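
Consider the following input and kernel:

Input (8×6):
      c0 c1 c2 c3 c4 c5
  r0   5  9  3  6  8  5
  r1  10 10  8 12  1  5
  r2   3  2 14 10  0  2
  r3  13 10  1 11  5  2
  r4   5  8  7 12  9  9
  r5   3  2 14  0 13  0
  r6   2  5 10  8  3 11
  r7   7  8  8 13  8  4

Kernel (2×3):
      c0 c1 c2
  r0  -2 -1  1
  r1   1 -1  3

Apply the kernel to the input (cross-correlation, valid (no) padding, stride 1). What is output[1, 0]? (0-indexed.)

The receptive field on the input at this output position is [10 10 8 / 3 2 14]. Elementwise product with the kernel and sum: 10·-2 + 10·-1 + 8·1 + 3·1 + 2·-1 + 14·3.

21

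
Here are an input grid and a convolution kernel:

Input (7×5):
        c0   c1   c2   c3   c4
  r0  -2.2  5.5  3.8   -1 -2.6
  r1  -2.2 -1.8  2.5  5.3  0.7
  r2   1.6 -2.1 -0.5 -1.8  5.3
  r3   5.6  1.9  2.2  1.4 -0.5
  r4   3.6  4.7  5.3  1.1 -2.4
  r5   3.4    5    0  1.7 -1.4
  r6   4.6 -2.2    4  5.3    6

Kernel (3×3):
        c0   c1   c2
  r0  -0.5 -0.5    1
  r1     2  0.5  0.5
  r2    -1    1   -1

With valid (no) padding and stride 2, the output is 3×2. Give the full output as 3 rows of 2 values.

Output[0,0]: The receptive field on the input at this output position is [-2.2 5.5 3.8 / -2.2 -1.8 2.5 / 1.6 -2.1 -0.5]. Elementwise product with the kernel and sum: -2.2·-0.5 + 5.5·-0.5 + 3.8·1 + -2.2·2 + -1.8·0.5 + 2.5·0.5 + 1.6·-1 + -2.1·1 + -0.5·-1.

-5.1 -2.6
8.8 9.5
-0.35 -10.15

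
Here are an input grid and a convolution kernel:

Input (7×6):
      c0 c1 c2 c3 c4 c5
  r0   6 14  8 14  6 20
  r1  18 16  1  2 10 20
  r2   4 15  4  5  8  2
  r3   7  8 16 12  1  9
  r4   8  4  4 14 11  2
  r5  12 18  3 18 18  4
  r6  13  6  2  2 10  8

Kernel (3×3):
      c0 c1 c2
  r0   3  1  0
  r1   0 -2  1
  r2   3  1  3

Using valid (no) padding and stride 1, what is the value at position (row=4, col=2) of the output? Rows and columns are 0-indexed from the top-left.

46

The receptive field on the input at this output position is [4 14 11 / 3 18 18 / 2 2 10]. Elementwise product with the kernel and sum: 4·3 + 14·1 + 18·-2 + 18·1 + 2·3 + 2·1 + 10·3.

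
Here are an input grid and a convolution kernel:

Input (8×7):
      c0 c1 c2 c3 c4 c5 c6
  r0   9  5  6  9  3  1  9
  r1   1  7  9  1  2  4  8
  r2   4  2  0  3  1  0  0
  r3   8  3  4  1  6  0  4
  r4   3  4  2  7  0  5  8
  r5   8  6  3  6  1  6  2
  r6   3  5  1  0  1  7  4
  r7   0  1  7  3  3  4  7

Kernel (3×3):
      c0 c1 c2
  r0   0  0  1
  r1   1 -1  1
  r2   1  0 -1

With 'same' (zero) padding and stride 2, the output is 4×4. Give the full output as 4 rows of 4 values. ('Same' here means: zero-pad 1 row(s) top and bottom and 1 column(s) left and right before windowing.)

-11 14 4 -4
2 8 7 0
-2 10 12 3
7 8 11 7

Output[0,0]: The receptive field on the zero-padded input at this output position is [0 0 0 / 0 9 5 / 0 1 7]. Elementwise product with the kernel and sum: 0·1 + 0·1 + 9·-1 + 5·1 + 0·1 + 7·-1.
Output[0,1]: The receptive field on the zero-padded input at this output position is [0 0 0 / 5 6 9 / 7 9 1]. Elementwise product with the kernel and sum: 0·1 + 5·1 + 6·-1 + 9·1 + 7·1 + 1·-1.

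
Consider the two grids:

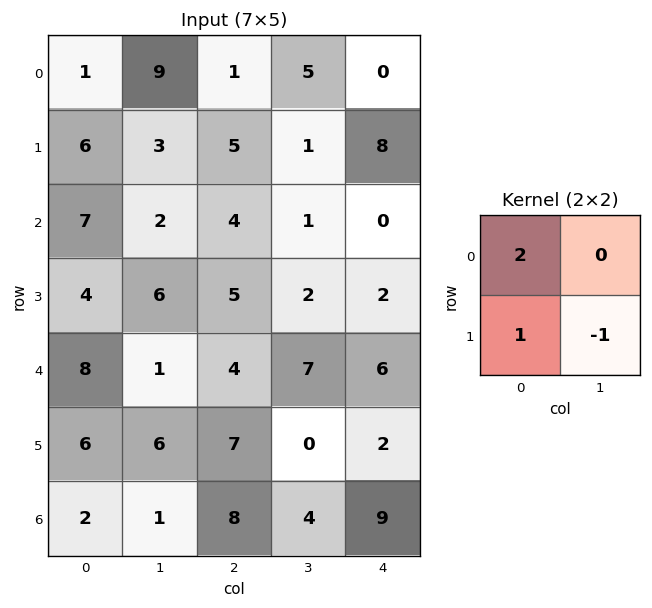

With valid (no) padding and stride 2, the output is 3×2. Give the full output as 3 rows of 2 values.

5 6
12 11
16 15

Output[0,0]: The receptive field on the input at this output position is [1 9 / 6 3]. Elementwise product with the kernel and sum: 1·2 + 6·1 + 3·-1.
Output[0,1]: The receptive field on the input at this output position is [1 5 / 5 1]. Elementwise product with the kernel and sum: 1·2 + 5·1 + 1·-1.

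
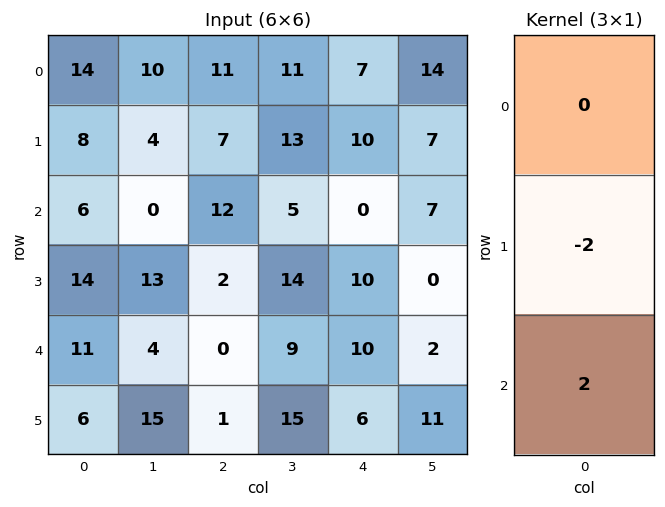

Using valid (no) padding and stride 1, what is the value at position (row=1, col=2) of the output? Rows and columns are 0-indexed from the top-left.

The receptive field on the input at this output position is [7 / 12 / 2]. Elementwise product with the kernel and sum: 12·-2 + 2·2.

-20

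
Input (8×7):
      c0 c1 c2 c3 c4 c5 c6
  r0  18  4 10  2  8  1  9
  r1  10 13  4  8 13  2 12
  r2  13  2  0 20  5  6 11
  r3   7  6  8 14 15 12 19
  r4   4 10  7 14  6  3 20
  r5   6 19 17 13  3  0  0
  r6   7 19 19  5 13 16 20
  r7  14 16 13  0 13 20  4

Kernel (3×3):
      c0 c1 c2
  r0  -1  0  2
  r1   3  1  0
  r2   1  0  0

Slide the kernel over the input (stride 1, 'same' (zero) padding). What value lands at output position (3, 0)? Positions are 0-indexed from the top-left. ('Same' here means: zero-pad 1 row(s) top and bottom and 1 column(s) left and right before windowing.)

11

The receptive field on the zero-padded input at this output position is [0 13 2 / 0 7 6 / 0 4 10]. Elementwise product with the kernel and sum: 0·-1 + 2·2 + 0·3 + 7·1 + 0·1.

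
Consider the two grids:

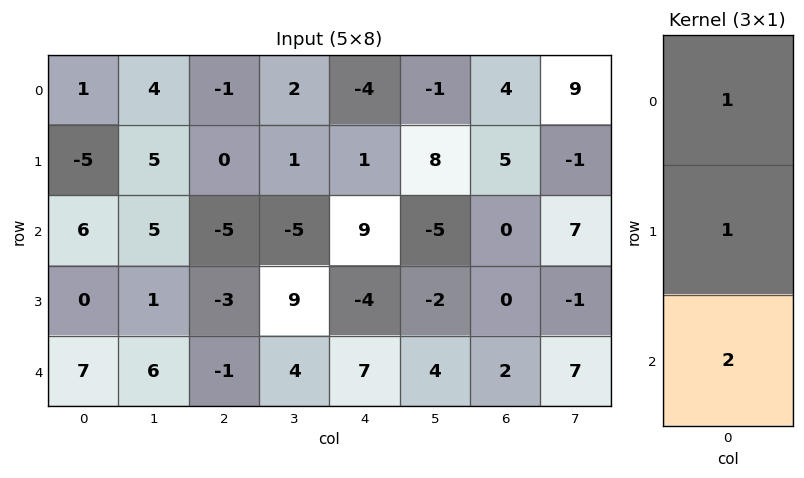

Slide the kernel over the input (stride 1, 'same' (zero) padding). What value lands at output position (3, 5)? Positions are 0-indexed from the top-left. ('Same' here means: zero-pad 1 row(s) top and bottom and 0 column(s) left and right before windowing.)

The receptive field on the zero-padded input at this output position is [-5 / -2 / 4]. Elementwise product with the kernel and sum: -5·1 + -2·1 + 4·2.

1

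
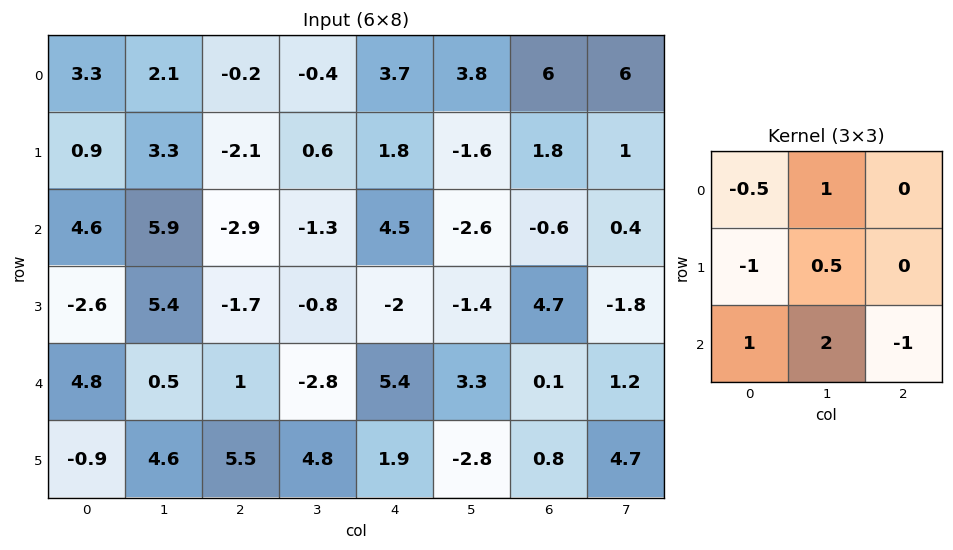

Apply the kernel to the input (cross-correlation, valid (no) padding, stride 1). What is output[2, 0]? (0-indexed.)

The receptive field on the input at this output position is [4.6 5.9 -2.9 / -2.6 5.4 -1.7 / 4.8 0.5 1]. Elementwise product with the kernel and sum: 4.6·-0.5 + 5.9·1 + -2.6·-1 + 5.4·0.5 + 4.8·1 + 0.5·2 + 1·-1.

13.7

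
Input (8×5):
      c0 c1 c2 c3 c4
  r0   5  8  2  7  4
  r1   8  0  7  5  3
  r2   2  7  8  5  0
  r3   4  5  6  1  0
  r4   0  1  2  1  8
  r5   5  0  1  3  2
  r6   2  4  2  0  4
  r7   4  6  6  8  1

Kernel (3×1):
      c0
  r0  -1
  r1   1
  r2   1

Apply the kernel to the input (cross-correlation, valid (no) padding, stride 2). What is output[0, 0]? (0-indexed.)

The receptive field on the input at this output position is [5 / 8 / 2]. Elementwise product with the kernel and sum: 5·-1 + 8·1 + 2·1.

5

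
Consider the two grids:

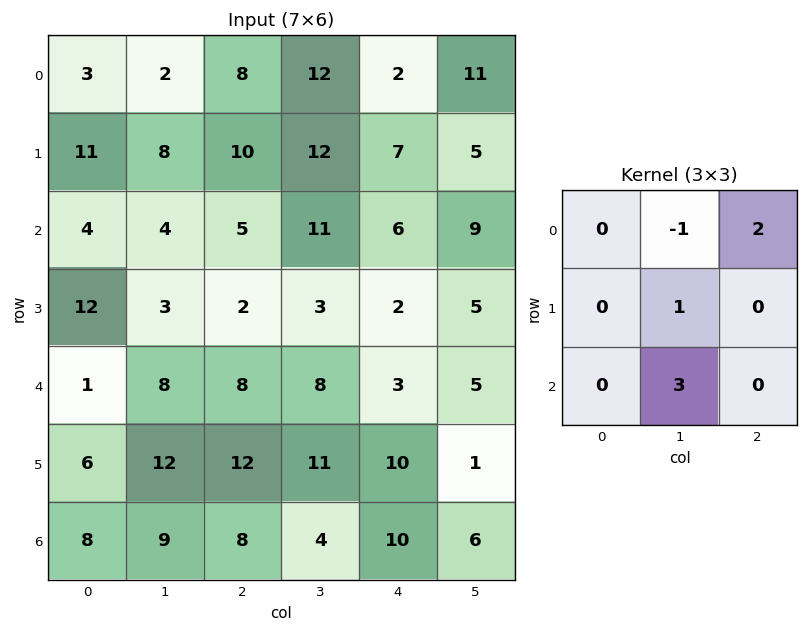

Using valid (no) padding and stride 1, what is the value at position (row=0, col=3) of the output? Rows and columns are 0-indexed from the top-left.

45

The receptive field on the input at this output position is [12 2 11 / 12 7 5 / 11 6 9]. Elementwise product with the kernel and sum: 2·-1 + 11·2 + 7·1 + 6·3.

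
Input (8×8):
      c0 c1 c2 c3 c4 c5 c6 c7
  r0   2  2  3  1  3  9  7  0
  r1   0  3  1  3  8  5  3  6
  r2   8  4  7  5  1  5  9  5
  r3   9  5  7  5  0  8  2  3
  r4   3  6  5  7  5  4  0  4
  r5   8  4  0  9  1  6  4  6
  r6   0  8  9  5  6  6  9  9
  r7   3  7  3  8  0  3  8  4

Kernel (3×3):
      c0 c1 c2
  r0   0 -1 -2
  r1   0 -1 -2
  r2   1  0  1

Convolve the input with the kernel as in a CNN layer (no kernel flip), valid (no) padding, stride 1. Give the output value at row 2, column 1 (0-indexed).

The receptive field on the input at this output position is [4 7 5 / 5 7 5 / 6 5 7]. Elementwise product with the kernel and sum: 7·-1 + 5·-2 + 7·-1 + 5·-2 + 6·1 + 7·1.

-21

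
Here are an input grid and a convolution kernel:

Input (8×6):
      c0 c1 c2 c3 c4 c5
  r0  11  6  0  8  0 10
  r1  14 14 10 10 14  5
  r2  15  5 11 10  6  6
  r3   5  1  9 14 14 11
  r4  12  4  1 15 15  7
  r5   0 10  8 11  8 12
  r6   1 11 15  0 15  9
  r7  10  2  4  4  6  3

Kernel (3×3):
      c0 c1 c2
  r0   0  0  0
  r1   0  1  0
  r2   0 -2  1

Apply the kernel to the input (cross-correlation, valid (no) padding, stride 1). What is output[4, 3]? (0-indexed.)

The receptive field on the input at this output position is [15 15 7 / 11 8 12 / 0 15 9]. Elementwise product with the kernel and sum: 8·1 + 15·-2 + 9·1.

-13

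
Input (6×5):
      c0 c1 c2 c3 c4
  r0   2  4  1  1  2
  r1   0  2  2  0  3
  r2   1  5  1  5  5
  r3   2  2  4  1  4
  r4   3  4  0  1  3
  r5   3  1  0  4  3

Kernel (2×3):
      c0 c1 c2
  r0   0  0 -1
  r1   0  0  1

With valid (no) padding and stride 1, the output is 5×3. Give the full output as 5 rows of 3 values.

Output[0,0]: The receptive field on the input at this output position is [2 4 1 / 0 2 2]. Elementwise product with the kernel and sum: 1·-1 + 2·1.

1 -1 1
-1 5 2
3 -4 -1
-4 0 -1
0 3 0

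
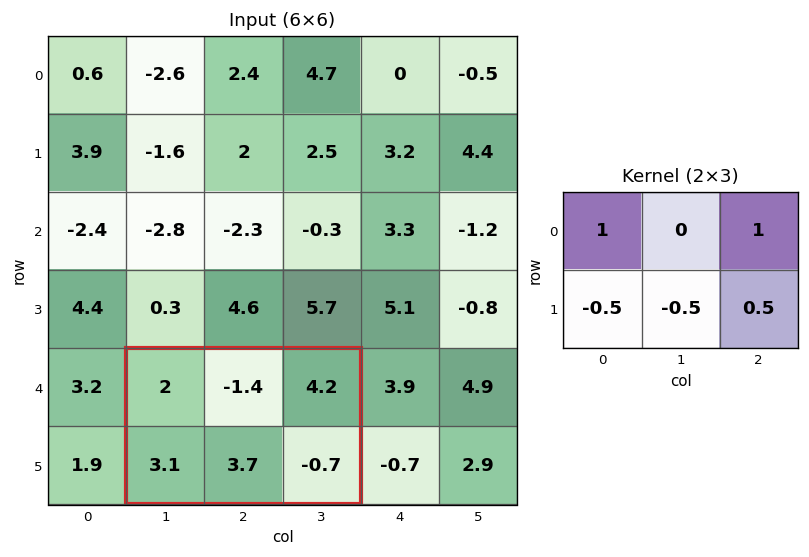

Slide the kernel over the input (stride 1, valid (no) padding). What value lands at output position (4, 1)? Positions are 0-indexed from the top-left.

The receptive field on the input at this output position is [2 -1.4 4.2 / 3.1 3.7 -0.7]. Elementwise product with the kernel and sum: 2·1 + 4.2·1 + 3.1·-0.5 + 3.7·-0.5 + -0.7·0.5.

2.45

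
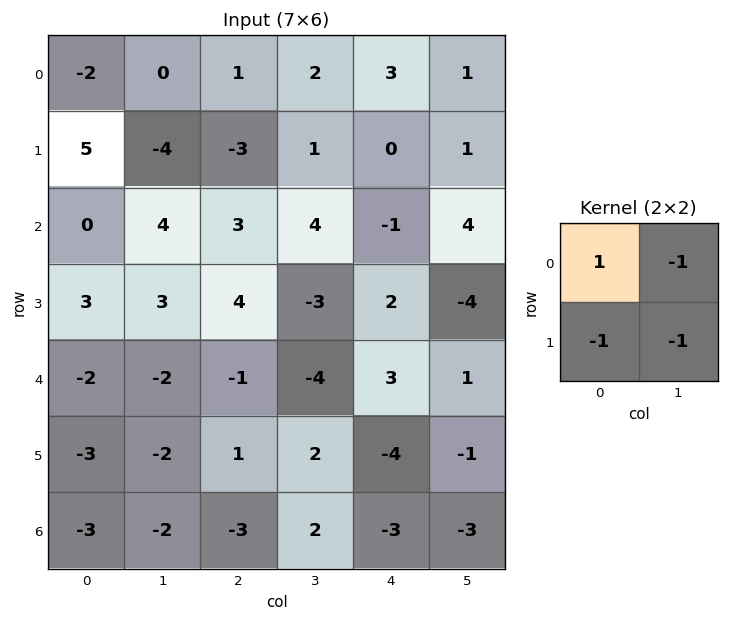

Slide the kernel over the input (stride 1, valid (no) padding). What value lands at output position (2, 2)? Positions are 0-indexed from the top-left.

The receptive field on the input at this output position is [3 4 / 4 -3]. Elementwise product with the kernel and sum: 3·1 + 4·-1 + 4·-1 + -3·-1.

-2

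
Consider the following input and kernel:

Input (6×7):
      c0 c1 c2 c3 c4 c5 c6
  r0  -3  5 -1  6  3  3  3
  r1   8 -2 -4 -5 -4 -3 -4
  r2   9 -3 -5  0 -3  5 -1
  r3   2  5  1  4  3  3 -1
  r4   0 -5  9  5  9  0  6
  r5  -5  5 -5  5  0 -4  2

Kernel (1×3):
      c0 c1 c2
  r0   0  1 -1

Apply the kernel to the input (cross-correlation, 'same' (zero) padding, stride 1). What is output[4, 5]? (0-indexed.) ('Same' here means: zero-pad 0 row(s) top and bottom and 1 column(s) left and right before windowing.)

The receptive field on the zero-padded input at this output position is [9 0 6]. Elementwise product with the kernel and sum: 0·1 + 6·-1.

-6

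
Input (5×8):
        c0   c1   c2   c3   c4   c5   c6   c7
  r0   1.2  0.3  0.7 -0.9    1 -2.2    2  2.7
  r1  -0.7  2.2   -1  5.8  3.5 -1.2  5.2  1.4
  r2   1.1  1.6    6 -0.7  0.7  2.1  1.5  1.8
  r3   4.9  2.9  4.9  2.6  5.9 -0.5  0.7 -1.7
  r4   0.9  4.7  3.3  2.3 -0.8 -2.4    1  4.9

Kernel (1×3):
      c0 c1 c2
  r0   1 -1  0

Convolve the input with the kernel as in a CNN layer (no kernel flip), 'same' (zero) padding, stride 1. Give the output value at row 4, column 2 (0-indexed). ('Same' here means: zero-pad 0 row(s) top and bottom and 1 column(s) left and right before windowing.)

1.4

The receptive field on the zero-padded input at this output position is [4.7 3.3 2.3]. Elementwise product with the kernel and sum: 4.7·1 + 3.3·-1.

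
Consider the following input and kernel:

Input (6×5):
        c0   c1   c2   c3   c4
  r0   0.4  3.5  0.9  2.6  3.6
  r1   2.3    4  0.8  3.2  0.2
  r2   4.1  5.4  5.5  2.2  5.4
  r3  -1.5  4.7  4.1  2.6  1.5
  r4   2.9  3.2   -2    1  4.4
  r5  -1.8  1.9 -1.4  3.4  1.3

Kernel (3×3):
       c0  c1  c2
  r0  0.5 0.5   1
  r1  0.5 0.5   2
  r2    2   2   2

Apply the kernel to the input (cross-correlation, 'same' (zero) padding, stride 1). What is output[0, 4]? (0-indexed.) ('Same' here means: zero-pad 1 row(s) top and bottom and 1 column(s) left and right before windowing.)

9.9

The receptive field on the zero-padded input at this output position is [0 0 0 / 2.6 3.6 0 / 3.2 0.2 0]. Elementwise product with the kernel and sum: 0·0.5 + 0·0.5 + 0·1 + 2.6·0.5 + 3.6·0.5 + 0·2 + 3.2·2 + 0.2·2 + 0·2.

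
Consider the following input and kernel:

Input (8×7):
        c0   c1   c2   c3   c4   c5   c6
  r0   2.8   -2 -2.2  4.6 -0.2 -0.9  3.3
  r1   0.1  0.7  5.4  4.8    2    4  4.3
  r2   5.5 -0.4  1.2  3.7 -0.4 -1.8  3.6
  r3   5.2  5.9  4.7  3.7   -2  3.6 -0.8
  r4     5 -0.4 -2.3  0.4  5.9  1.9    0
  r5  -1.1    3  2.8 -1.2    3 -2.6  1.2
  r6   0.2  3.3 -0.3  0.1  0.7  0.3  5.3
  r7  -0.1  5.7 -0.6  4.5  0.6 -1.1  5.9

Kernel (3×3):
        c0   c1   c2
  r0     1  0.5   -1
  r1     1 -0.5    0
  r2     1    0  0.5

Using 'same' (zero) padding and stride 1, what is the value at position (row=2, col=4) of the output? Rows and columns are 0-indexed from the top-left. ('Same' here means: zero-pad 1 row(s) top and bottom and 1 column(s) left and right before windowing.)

11.2

The receptive field on the zero-padded input at this output position is [4.8 2 4 / 3.7 -0.4 -1.8 / 3.7 -2 3.6]. Elementwise product with the kernel and sum: 4.8·1 + 2·0.5 + 4·-1 + 3.7·1 + -0.4·-0.5 + 3.7·1 + 3.6·0.5.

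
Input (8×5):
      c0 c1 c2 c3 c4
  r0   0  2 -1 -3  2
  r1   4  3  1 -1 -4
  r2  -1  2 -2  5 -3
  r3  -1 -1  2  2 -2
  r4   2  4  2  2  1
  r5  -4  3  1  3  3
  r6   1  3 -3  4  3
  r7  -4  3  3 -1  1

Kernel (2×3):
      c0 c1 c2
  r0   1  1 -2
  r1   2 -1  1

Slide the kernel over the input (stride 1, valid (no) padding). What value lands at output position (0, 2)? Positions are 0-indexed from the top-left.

The receptive field on the input at this output position is [-1 -3 2 / 1 -1 -4]. Elementwise product with the kernel and sum: -1·1 + -3·1 + 2·-2 + 1·2 + -1·-1 + -4·1.

-9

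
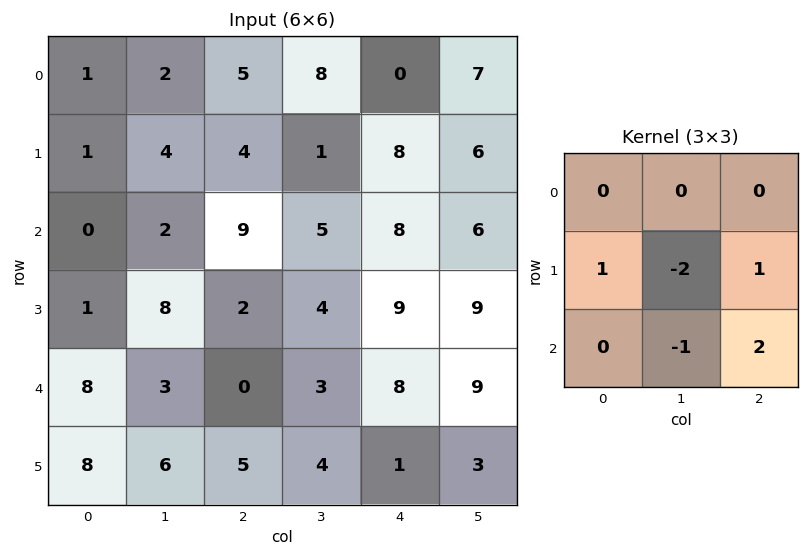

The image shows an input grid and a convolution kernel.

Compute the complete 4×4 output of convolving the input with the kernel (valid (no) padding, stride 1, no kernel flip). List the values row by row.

13 -2 21 -5
1 -5 21 4
-16 14 16 5
6 9 0 1

Output[0,0]: The receptive field on the input at this output position is [1 2 5 / 1 4 4 / 0 2 9]. Elementwise product with the kernel and sum: 1·1 + 4·-2 + 4·1 + 2·-1 + 9·2.
Output[0,1]: The receptive field on the input at this output position is [2 5 8 / 4 4 1 / 2 9 5]. Elementwise product with the kernel and sum: 4·1 + 4·-2 + 1·1 + 9·-1 + 5·2.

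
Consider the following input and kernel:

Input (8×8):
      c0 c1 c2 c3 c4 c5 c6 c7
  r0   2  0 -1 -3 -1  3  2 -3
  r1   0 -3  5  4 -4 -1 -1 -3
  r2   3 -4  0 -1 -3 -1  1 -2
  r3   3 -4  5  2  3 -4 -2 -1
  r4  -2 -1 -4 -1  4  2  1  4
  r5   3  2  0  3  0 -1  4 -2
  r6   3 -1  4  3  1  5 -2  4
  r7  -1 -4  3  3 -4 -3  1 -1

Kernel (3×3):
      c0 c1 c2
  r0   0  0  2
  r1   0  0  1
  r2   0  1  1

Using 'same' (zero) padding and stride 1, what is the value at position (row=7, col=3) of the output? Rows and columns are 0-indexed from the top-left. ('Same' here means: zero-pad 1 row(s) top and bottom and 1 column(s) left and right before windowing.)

-2

The receptive field on the zero-padded input at this output position is [4 3 1 / 3 3 -4 / 0 0 0]. Elementwise product with the kernel and sum: 1·2 + -4·1 + 0·1 + 0·1.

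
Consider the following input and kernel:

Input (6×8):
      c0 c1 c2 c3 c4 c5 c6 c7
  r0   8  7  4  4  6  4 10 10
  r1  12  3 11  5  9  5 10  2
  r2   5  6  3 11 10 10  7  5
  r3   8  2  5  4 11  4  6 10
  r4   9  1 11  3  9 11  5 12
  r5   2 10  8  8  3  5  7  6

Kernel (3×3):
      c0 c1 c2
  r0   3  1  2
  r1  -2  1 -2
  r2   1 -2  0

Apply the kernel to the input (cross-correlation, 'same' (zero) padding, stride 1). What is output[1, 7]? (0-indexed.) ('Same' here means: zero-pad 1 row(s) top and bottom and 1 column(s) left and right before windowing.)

The receptive field on the zero-padded input at this output position is [10 10 0 / 10 2 0 / 7 5 0]. Elementwise product with the kernel and sum: 10·3 + 10·1 + 0·2 + 10·-2 + 2·1 + 0·-2 + 7·1 + 5·-2.

19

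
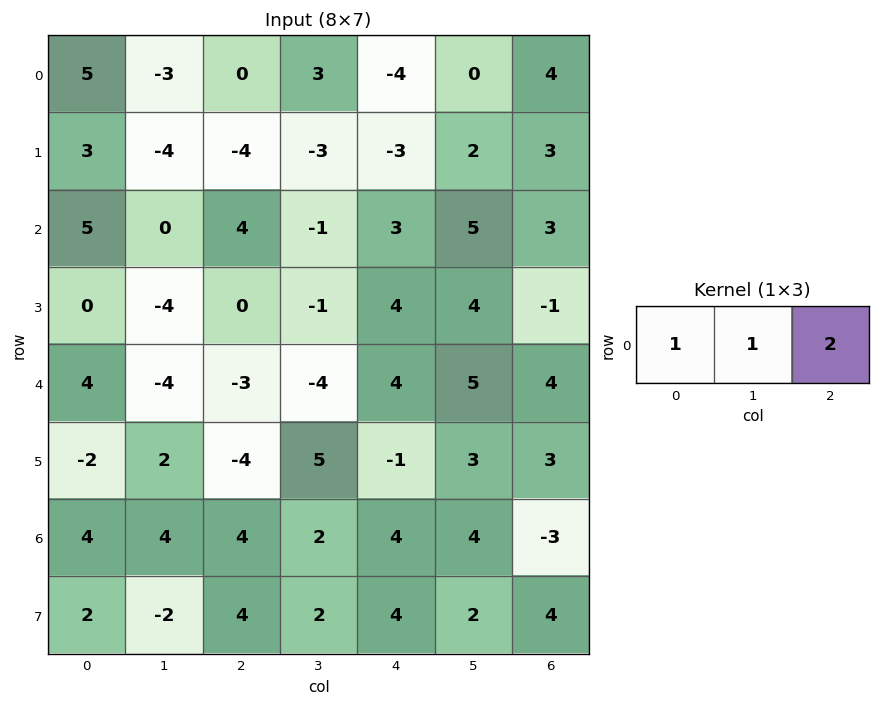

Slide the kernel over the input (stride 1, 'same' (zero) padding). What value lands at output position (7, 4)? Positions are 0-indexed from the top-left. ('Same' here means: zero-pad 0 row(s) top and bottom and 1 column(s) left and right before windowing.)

10

The receptive field on the zero-padded input at this output position is [2 4 2]. Elementwise product with the kernel and sum: 2·1 + 4·1 + 2·2.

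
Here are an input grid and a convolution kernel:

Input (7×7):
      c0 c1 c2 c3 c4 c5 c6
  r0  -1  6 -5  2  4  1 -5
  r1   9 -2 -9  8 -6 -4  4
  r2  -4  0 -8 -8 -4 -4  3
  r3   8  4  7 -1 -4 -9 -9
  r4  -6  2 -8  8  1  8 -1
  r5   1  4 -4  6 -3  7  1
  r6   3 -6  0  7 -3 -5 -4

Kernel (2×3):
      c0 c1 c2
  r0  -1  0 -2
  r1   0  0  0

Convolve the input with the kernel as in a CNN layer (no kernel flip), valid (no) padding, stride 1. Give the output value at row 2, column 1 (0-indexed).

The receptive field on the input at this output position is [0 -8 -8 / 4 7 -1]. Elementwise product with the kernel and sum: 0·-1 + -8·-2.

16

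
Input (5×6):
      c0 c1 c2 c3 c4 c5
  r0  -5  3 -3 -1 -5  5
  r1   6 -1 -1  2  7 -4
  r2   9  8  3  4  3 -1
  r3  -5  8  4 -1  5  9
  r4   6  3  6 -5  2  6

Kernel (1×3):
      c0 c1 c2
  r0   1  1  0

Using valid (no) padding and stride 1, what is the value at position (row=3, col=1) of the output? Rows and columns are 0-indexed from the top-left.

The receptive field on the input at this output position is [8 4 -1]. Elementwise product with the kernel and sum: 8·1 + 4·1.

12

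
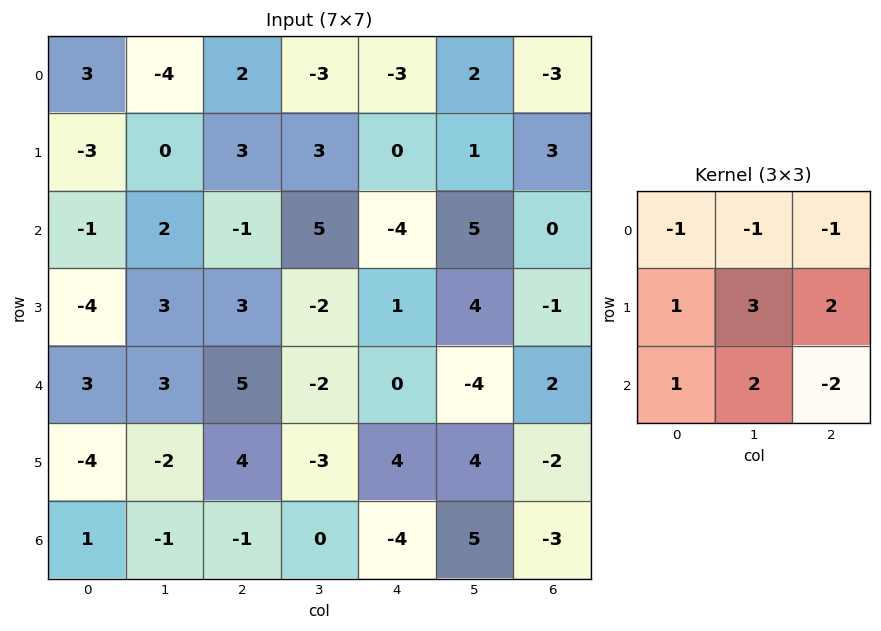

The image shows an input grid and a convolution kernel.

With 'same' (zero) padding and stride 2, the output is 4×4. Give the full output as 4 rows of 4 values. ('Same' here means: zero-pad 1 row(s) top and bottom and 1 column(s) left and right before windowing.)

Output[0,0]: The receptive field on the zero-padded input at this output position is [0 0 0 / 0 3 -4 / 0 -3 0]. Elementwise product with the kernel and sum: 0·-1 + 0·-1 + 0·-1 + 0·1 + 3·3 + -4·2 + 0·1 + -3·2 + 0·-2.
Output[0,1]: The receptive field on the zero-padded input at this output position is [0 0 0 / -4 2 -3 / 0 3 3]. Elementwise product with the kernel and sum: 0·-1 + 0·-1 + 0·-1 + -4·1 + 2·3 + -3·2 + 0·1 + 3·2 + 3·-2.

-5 -4 -7 0
-10 16 -9 3
12 22 -16 -1
7 -3 -7 -6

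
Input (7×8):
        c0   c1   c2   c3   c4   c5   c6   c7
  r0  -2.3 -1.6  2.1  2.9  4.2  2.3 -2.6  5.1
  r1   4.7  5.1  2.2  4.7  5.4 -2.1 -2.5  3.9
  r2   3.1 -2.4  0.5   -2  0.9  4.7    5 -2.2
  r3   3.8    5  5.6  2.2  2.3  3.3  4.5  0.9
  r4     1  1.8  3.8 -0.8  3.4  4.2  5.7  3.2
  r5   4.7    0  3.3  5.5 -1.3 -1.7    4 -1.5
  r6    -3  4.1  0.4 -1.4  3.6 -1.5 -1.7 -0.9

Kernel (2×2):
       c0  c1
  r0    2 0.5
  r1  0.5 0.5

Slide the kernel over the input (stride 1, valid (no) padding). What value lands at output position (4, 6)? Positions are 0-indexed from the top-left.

14.25

The receptive field on the input at this output position is [5.7 3.2 / 4 -1.5]. Elementwise product with the kernel and sum: 5.7·2 + 3.2·0.5 + 4·0.5 + -1.5·0.5.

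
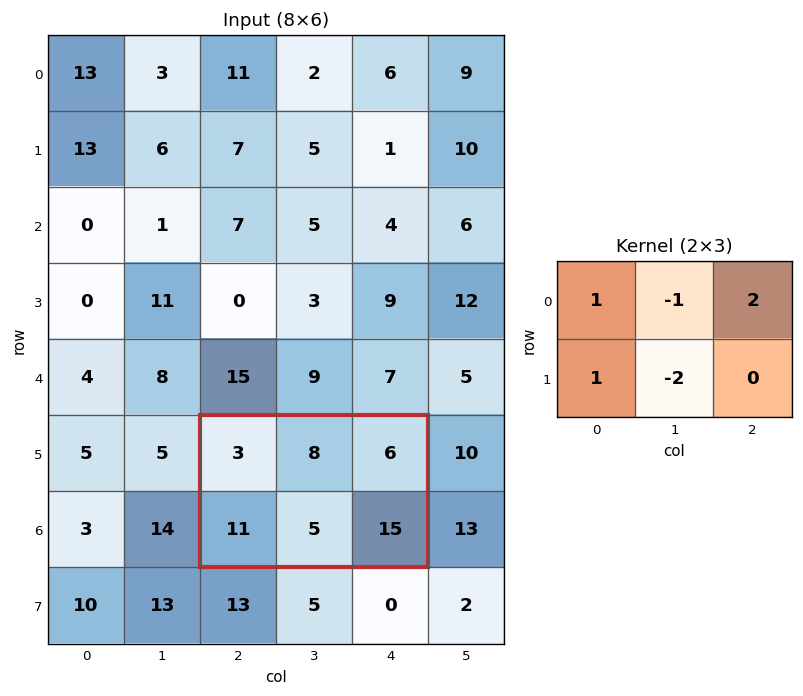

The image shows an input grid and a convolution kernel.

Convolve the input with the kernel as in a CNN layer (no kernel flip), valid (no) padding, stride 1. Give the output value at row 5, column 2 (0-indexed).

8

The receptive field on the input at this output position is [3 8 6 / 11 5 15]. Elementwise product with the kernel and sum: 3·1 + 8·-1 + 6·2 + 11·1 + 5·-2.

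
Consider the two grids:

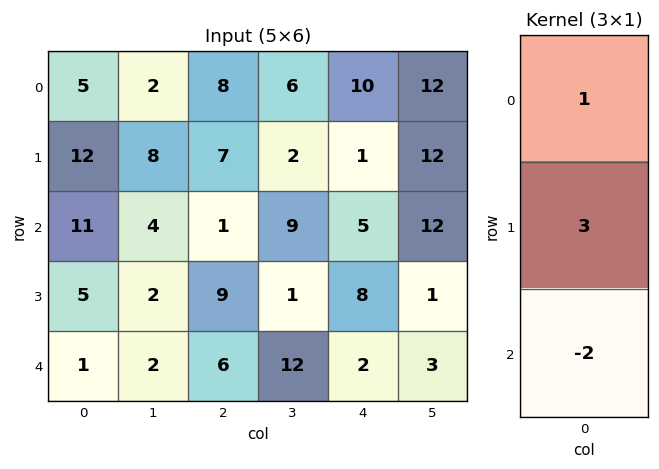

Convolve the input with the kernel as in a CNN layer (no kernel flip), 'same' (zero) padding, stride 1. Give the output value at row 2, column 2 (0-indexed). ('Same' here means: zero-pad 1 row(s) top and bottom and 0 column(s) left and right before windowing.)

The receptive field on the zero-padded input at this output position is [7 / 1 / 9]. Elementwise product with the kernel and sum: 7·1 + 1·3 + 9·-2.

-8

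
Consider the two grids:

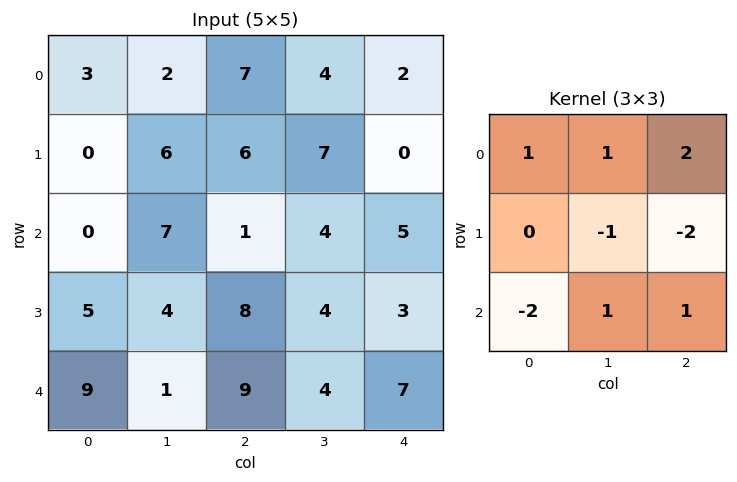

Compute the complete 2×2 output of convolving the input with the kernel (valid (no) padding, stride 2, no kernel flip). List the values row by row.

9 15
-19 -2

Output[0,0]: The receptive field on the input at this output position is [3 2 7 / 0 6 6 / 0 7 1]. Elementwise product with the kernel and sum: 3·1 + 2·1 + 7·2 + 6·-1 + 6·-2 + 0·-2 + 7·1 + 1·1.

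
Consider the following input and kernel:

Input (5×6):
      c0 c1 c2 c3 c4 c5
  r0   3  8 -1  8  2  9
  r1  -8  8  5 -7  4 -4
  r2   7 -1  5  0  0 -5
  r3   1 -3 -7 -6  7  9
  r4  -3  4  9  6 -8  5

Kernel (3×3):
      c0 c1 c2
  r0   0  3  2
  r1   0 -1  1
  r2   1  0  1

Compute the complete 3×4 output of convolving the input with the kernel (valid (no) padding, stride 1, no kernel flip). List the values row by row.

31 0 44 11
34 -13 -13 2
9 26 14 3

Output[0,0]: The receptive field on the input at this output position is [3 8 -1 / -8 8 5 / 7 -1 5]. Elementwise product with the kernel and sum: 8·3 + -1·2 + 8·-1 + 5·1 + 7·1 + 5·1.
Output[0,1]: The receptive field on the input at this output position is [8 -1 8 / 8 5 -7 / -1 5 0]. Elementwise product with the kernel and sum: -1·3 + 8·2 + 5·-1 + -7·1 + -1·1 + 0·1.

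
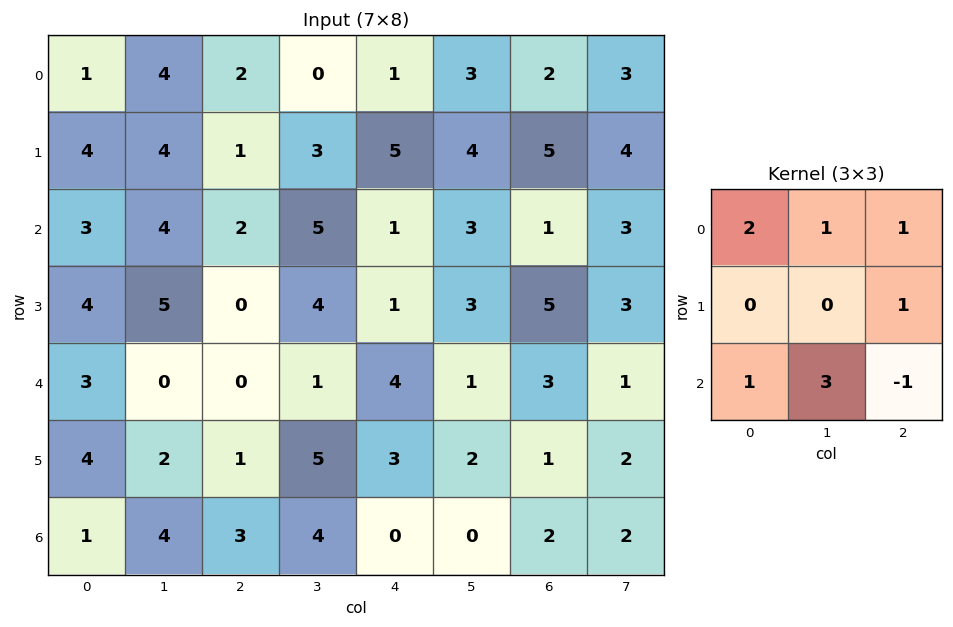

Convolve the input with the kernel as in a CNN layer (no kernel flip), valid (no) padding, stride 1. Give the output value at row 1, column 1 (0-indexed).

The receptive field on the input at this output position is [4 1 3 / 4 2 5 / 5 0 4]. Elementwise product with the kernel and sum: 4·2 + 1·1 + 3·1 + 5·1 + 5·1 + 0·3 + 4·-1.

18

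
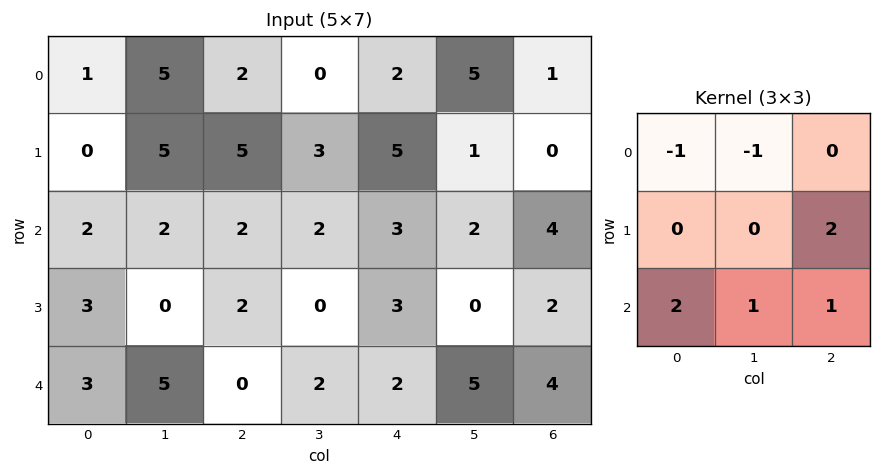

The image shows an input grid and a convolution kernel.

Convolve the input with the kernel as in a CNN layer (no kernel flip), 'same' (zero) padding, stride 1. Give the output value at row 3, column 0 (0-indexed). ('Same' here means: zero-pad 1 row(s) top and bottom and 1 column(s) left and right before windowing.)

The receptive field on the zero-padded input at this output position is [0 2 2 / 0 3 0 / 0 3 5]. Elementwise product with the kernel and sum: 0·-1 + 2·-1 + 0·2 + 0·2 + 3·1 + 5·1.

6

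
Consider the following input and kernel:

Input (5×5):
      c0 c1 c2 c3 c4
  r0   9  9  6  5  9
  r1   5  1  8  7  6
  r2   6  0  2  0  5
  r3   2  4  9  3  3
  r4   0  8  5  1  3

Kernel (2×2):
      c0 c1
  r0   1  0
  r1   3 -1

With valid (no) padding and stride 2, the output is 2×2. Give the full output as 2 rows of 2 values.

Output[0,0]: The receptive field on the input at this output position is [9 9 / 5 1]. Elementwise product with the kernel and sum: 9·1 + 5·3 + 1·-1.

23 23
8 26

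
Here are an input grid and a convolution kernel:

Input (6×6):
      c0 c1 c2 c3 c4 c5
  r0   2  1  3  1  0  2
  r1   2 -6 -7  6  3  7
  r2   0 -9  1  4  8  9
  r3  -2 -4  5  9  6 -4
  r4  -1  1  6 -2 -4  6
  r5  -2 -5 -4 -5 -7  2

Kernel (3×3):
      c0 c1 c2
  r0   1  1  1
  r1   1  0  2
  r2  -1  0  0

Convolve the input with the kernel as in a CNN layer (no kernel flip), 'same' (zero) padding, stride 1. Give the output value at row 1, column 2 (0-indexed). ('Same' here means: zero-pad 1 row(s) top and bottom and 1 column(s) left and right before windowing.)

The receptive field on the zero-padded input at this output position is [1 3 1 / -6 -7 6 / -9 1 4]. Elementwise product with the kernel and sum: 1·1 + 3·1 + 1·1 + -6·1 + 6·2 + -9·-1.

20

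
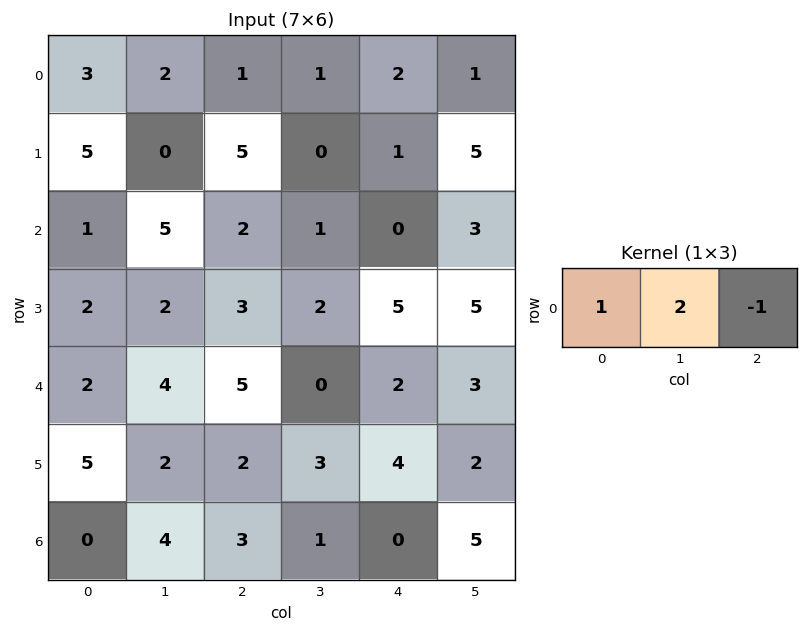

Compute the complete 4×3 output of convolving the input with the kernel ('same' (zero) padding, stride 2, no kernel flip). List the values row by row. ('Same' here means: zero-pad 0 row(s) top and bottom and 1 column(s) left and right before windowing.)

Output[0,0]: The receptive field on the zero-padded input at this output position is [0 3 2]. Elementwise product with the kernel and sum: 0·1 + 3·2 + 2·-1.

4 3 4
-3 8 -2
0 14 1
-4 9 -4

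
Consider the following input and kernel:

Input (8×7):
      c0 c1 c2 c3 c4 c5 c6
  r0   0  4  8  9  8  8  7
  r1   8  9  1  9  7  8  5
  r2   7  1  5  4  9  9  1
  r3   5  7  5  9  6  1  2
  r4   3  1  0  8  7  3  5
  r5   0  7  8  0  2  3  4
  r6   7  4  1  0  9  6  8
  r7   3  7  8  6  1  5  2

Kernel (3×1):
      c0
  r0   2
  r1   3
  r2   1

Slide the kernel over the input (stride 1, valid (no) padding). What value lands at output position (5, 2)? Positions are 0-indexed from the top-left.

The receptive field on the input at this output position is [8 / 1 / 8]. Elementwise product with the kernel and sum: 8·2 + 1·3 + 8·1.

27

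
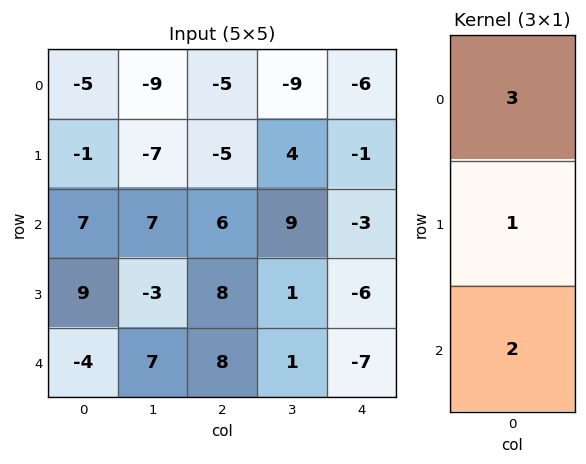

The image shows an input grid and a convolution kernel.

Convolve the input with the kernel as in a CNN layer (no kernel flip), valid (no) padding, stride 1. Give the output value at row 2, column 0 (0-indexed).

22

The receptive field on the input at this output position is [7 / 9 / -4]. Elementwise product with the kernel and sum: 7·3 + 9·1 + -4·2.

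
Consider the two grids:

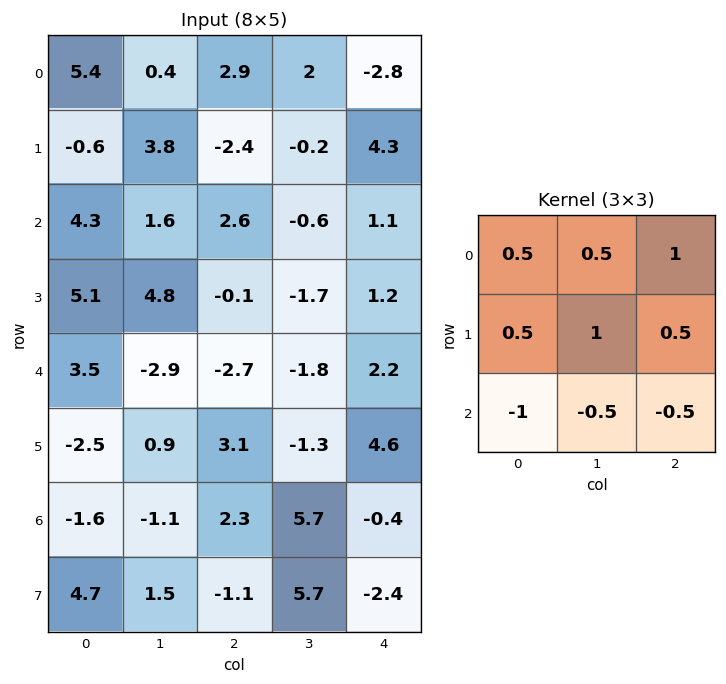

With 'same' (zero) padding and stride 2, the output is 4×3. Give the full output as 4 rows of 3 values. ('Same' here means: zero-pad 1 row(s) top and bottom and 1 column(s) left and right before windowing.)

Output[0,0]: The receptive field on the zero-padded input at this output position is [0 0 0 / 0 5.4 0.4 / 0 -0.6 3.8]. Elementwise product with the kernel and sum: 0·0.5 + 0·0.5 + 0·1 + 0·0.5 + 5.4·1 + 0.4·0.5 + 0·-1 + -0.6·-0.5 + 3.8·-0.5.

4 1.6 -3.75
3.65 -0.3 3.95
10.2 -6.2 0.05
-5.6 1.5 -0.4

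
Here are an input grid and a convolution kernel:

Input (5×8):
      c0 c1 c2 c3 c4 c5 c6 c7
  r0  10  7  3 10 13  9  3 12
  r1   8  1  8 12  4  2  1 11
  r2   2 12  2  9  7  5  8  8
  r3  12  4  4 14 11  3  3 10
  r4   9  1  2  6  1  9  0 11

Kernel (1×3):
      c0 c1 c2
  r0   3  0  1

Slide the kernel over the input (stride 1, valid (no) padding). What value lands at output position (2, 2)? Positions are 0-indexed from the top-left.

13

The receptive field on the input at this output position is [2 9 7]. Elementwise product with the kernel and sum: 2·3 + 7·1.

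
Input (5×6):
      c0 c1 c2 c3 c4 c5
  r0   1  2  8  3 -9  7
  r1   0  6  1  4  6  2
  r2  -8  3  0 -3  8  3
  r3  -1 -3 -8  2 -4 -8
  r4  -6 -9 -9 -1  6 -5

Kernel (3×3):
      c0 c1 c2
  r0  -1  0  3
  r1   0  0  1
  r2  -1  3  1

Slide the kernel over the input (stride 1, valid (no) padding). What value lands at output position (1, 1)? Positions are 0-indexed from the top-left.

-16

The receptive field on the input at this output position is [6 1 4 / 3 0 -3 / -3 -8 2]. Elementwise product with the kernel and sum: 6·-1 + 4·3 + -3·1 + -3·-1 + -8·3 + 2·1.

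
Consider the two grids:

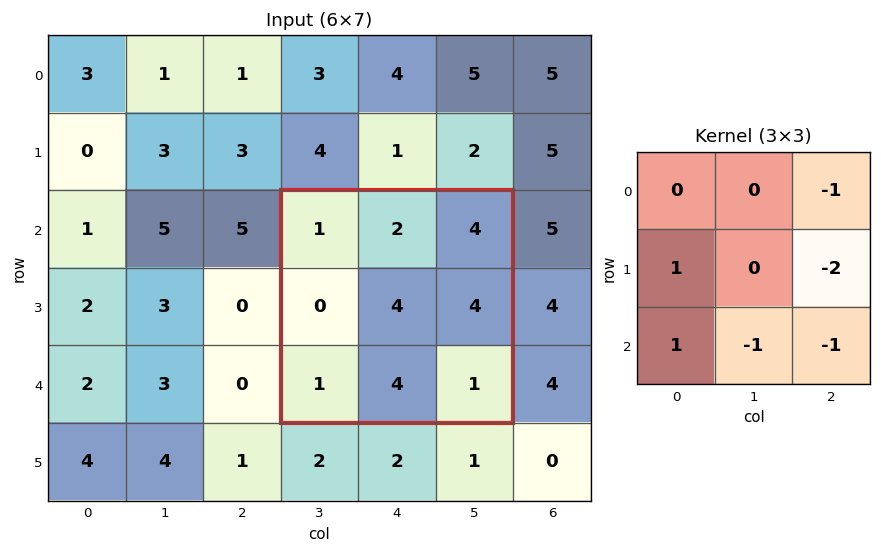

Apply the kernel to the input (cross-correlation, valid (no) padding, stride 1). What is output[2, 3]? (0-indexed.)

The receptive field on the input at this output position is [1 2 4 / 0 4 4 / 1 4 1]. Elementwise product with the kernel and sum: 4·-1 + 0·1 + 4·-2 + 1·1 + 4·-1 + 1·-1.

-16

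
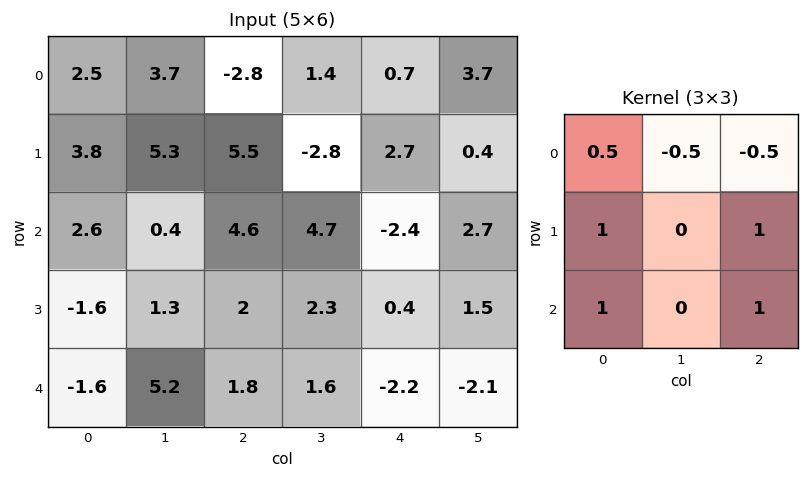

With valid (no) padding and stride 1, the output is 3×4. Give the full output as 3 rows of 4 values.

Output[0,0]: The receptive field on the input at this output position is [2.5 3.7 -2.8 / 3.8 5.3 5.5 / 2.6 0.4 4.6]. Elementwise product with the kernel and sum: 2.5·0.5 + 3.7·-0.5 + -2.8·-0.5 + 3.8·1 + 5.5·1 + 2.6·1 + 4.6·1.

17.3 10.15 7.95 3.5
4.1 10 7.4 8.25
-0.6 5.95 3.15 5.5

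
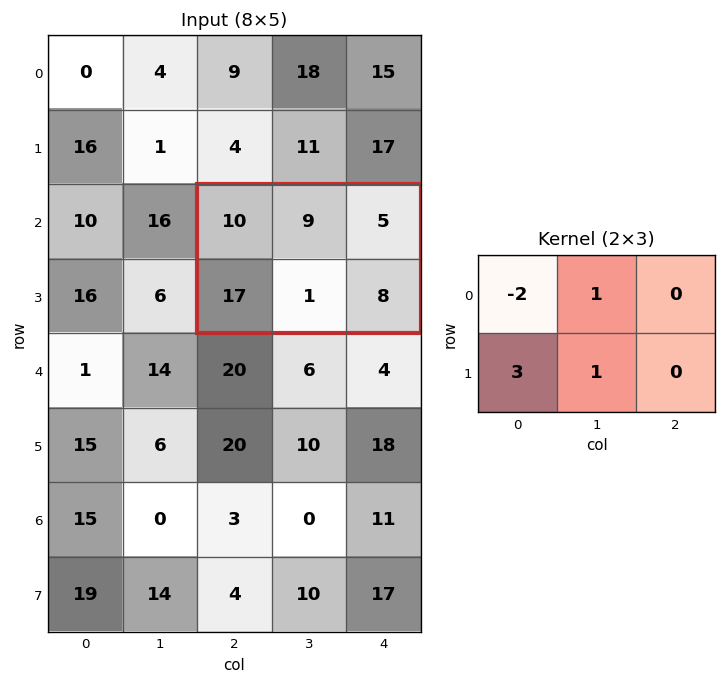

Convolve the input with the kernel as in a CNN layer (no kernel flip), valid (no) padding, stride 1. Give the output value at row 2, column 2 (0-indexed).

41

The receptive field on the input at this output position is [10 9 5 / 17 1 8]. Elementwise product with the kernel and sum: 10·-2 + 9·1 + 17·3 + 1·1.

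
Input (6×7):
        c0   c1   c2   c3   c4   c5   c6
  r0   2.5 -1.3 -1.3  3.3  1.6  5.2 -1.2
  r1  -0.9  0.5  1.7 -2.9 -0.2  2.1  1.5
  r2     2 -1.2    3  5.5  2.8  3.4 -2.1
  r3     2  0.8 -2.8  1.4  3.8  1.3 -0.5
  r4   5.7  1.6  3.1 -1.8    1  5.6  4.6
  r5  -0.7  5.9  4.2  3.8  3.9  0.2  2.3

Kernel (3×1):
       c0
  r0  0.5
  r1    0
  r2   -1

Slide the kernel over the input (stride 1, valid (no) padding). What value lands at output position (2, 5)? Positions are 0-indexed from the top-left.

The receptive field on the input at this output position is [3.4 / 1.3 / 5.6]. Elementwise product with the kernel and sum: 3.4·0.5 + 5.6·-1.

-3.9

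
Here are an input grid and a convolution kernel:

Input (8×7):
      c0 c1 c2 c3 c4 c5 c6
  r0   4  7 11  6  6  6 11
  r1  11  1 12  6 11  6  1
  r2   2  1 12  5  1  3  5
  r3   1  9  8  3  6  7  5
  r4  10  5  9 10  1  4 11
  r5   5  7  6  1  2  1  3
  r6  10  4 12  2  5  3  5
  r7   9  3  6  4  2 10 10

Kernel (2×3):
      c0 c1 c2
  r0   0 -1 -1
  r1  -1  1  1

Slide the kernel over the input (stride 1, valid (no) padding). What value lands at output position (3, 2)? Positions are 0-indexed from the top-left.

The receptive field on the input at this output position is [8 3 6 / 9 10 1]. Elementwise product with the kernel and sum: 3·-1 + 6·-1 + 9·-1 + 10·1 + 1·1.

-7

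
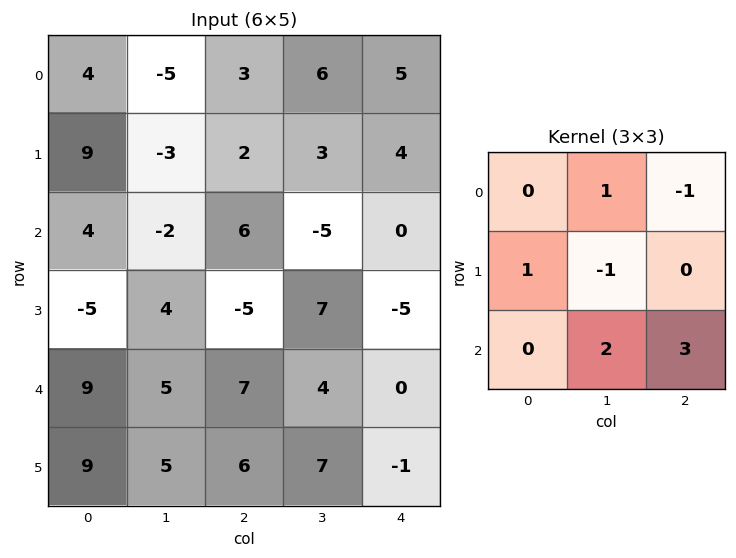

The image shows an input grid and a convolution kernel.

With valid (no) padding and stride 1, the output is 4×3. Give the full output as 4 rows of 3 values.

Output[0,0]: The receptive field on the input at this output position is [4 -5 3 / 9 -3 2 / 4 -2 6]. Elementwise product with the kernel and sum: -5·1 + 3·-1 + 9·1 + -3·-1 + -2·2 + 6·3.
Output[0,1]: The receptive field on the input at this output position is [-5 3 6 / -3 2 3 / -2 6 -5]. Elementwise product with the kernel and sum: 3·1 + 6·-1 + -3·1 + 2·-1 + 6·2 + -5·3.

18 -11 -10
-6 2 9
14 46 -9
41 19 26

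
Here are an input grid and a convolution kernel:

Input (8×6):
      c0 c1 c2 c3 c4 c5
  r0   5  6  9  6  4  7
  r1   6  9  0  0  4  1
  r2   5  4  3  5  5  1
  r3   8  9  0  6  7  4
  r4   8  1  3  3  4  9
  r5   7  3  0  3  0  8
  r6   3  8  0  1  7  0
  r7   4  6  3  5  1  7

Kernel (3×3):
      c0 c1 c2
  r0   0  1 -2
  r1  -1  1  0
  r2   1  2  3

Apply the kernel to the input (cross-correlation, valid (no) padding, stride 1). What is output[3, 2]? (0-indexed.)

The receptive field on the input at this output position is [0 6 7 / 3 3 4 / 0 3 0]. Elementwise product with the kernel and sum: 6·1 + 7·-2 + 3·-1 + 3·1 + 0·1 + 3·2 + 0·3.

-2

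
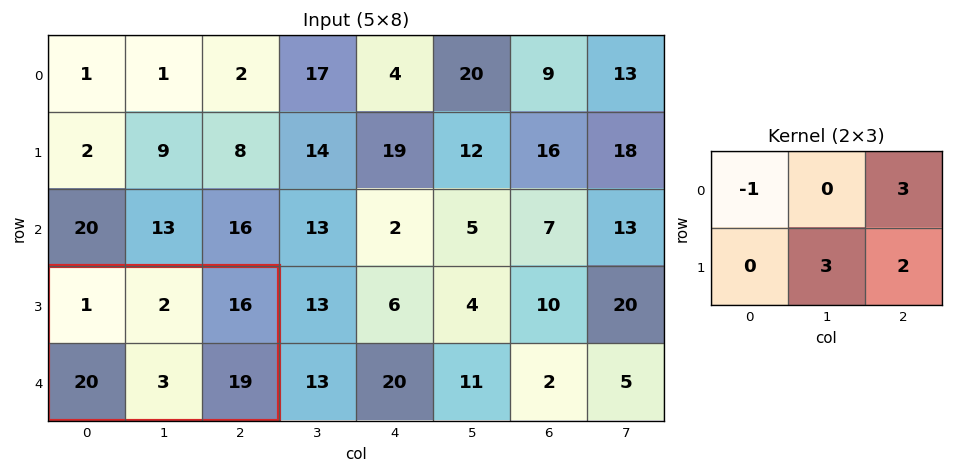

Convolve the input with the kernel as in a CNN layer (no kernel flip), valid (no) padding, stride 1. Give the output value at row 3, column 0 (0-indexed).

The receptive field on the input at this output position is [1 2 16 / 20 3 19]. Elementwise product with the kernel and sum: 1·-1 + 16·3 + 3·3 + 19·2.

94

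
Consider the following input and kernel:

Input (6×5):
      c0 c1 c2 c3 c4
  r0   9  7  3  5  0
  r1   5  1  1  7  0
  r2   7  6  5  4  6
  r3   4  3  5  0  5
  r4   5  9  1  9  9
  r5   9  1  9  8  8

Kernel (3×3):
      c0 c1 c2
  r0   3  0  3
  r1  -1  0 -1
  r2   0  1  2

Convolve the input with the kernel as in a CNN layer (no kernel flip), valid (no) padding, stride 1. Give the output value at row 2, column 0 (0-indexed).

38

The receptive field on the input at this output position is [7 6 5 / 4 3 5 / 5 9 1]. Elementwise product with the kernel and sum: 7·3 + 5·3 + 4·-1 + 5·-1 + 9·1 + 1·2.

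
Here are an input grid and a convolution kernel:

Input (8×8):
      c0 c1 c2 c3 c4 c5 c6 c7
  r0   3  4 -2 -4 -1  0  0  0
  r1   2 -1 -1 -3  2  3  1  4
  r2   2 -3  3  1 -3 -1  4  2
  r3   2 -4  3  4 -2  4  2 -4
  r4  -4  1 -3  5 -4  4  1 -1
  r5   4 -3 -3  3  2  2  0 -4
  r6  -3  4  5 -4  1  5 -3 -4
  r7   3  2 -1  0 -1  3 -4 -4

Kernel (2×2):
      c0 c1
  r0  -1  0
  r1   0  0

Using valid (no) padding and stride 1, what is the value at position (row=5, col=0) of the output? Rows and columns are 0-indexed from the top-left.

The receptive field on the input at this output position is [4 -3 / -3 4]. Elementwise product with the kernel and sum: 4·-1.

-4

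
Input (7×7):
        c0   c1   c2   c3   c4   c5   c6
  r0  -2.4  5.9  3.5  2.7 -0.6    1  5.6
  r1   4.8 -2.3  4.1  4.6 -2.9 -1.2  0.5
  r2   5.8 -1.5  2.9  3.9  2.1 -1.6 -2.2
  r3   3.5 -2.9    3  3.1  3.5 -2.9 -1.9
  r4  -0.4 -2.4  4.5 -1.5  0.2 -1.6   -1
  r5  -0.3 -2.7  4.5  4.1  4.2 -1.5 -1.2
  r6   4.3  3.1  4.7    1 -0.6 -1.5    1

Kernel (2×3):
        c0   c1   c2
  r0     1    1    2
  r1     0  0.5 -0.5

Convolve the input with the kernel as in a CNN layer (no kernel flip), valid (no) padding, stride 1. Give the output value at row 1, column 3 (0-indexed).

The receptive field on the input at this output position is [4.6 -2.9 -1.2 / 3.9 2.1 -1.6]. Elementwise product with the kernel and sum: 4.6·1 + -2.9·1 + -1.2·2 + 2.1·0.5 + -1.6·-0.5.

1.15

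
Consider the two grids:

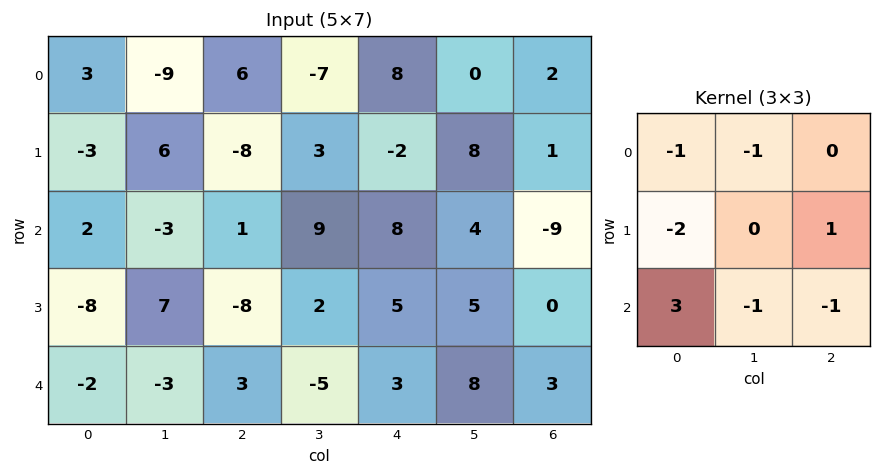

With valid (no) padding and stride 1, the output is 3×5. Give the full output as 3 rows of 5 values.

12 -25 1 16 26
-29 44 -20 -19 -21
3 -17 22 -42 -24

Output[0,0]: The receptive field on the input at this output position is [3 -9 6 / -3 6 -8 / 2 -3 1]. Elementwise product with the kernel and sum: 3·-1 + -9·-1 + -3·-2 + -8·1 + 2·3 + -3·-1 + 1·-1.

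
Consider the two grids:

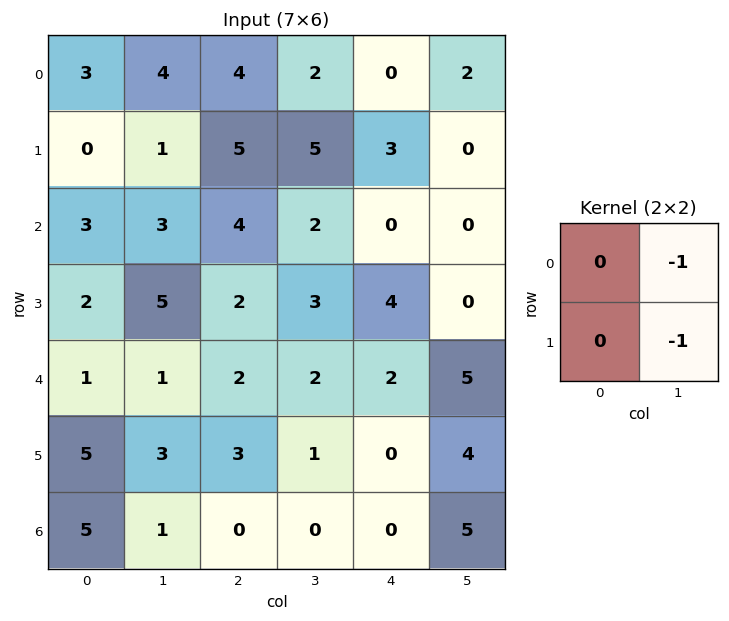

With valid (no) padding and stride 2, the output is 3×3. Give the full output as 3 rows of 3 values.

Output[0,0]: The receptive field on the input at this output position is [3 4 / 0 1]. Elementwise product with the kernel and sum: 4·-1 + 1·-1.

-5 -7 -2
-8 -5 0
-4 -3 -9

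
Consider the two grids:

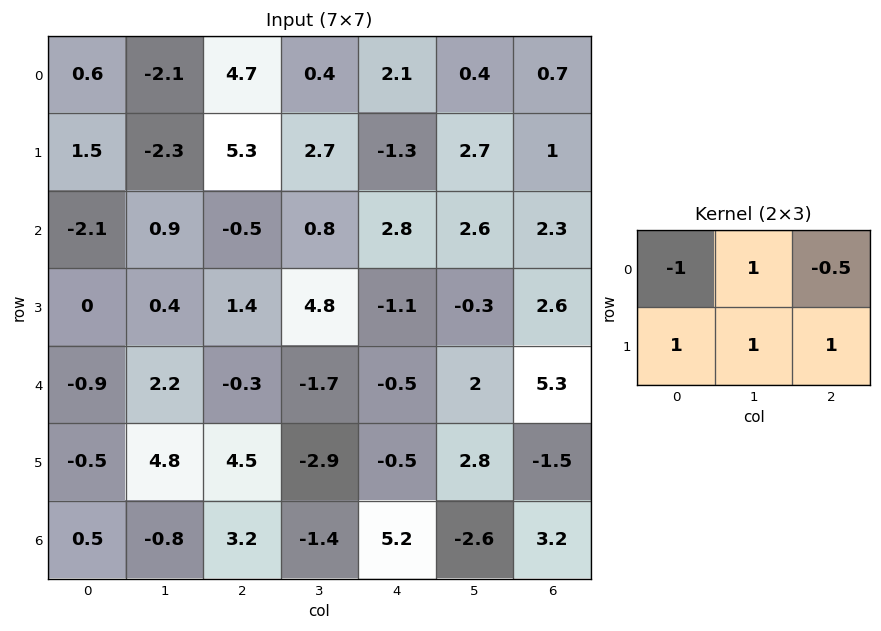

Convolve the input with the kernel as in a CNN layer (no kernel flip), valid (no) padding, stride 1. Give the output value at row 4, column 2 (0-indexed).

The receptive field on the input at this output position is [-0.3 -1.7 -0.5 / 4.5 -2.9 -0.5]. Elementwise product with the kernel and sum: -0.3·-1 + -1.7·1 + -0.5·-0.5 + 4.5·1 + -2.9·1 + -0.5·1.

-0.05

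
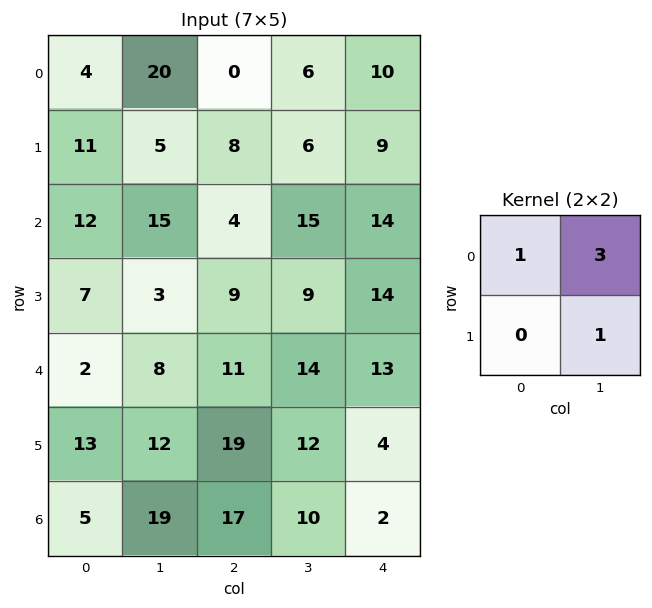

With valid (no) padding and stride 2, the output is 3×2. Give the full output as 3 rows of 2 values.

69 24
60 58
38 65

Output[0,0]: The receptive field on the input at this output position is [4 20 / 11 5]. Elementwise product with the kernel and sum: 4·1 + 20·3 + 5·1.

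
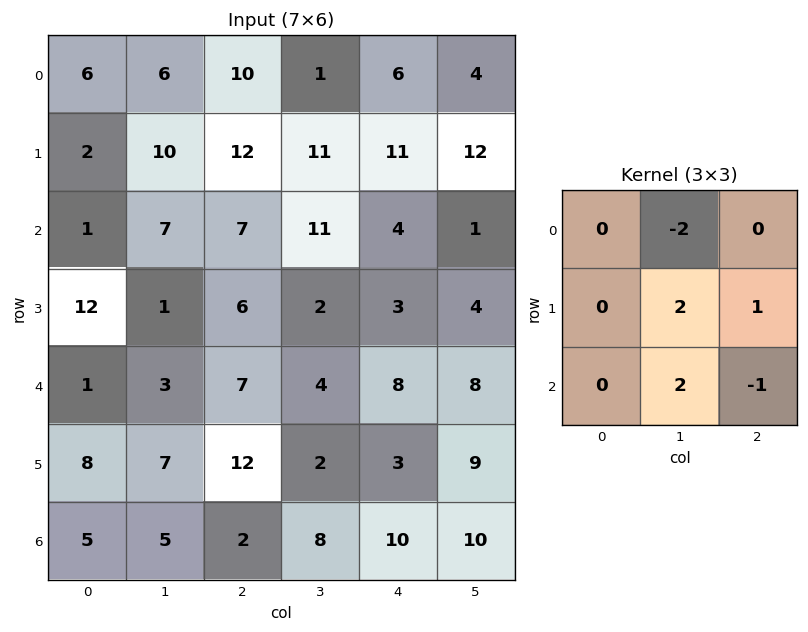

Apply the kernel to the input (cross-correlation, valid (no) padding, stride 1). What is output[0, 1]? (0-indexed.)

The receptive field on the input at this output position is [6 10 1 / 10 12 11 / 7 7 11]. Elementwise product with the kernel and sum: 10·-2 + 12·2 + 11·1 + 7·2 + 11·-1.

18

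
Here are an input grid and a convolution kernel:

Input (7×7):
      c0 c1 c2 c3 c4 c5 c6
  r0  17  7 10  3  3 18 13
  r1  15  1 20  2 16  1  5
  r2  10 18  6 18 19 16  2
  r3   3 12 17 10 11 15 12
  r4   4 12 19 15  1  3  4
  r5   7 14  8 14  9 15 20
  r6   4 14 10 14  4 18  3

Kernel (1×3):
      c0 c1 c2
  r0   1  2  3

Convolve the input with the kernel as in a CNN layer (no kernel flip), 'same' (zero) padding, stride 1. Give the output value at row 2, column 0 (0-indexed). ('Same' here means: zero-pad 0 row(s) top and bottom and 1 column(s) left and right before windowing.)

The receptive field on the zero-padded input at this output position is [0 10 18]. Elementwise product with the kernel and sum: 0·1 + 10·2 + 18·3.

74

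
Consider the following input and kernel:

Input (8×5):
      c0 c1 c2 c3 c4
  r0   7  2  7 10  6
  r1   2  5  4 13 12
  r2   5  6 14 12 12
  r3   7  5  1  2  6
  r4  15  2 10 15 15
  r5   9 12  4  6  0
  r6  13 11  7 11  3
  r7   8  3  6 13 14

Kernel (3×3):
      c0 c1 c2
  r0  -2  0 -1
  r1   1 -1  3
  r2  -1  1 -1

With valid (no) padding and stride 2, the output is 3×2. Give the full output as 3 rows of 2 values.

-25 -7
-42 -33
-40 -36

Output[0,0]: The receptive field on the input at this output position is [7 2 7 / 2 5 4 / 5 6 14]. Elementwise product with the kernel and sum: 7·-2 + 7·-1 + 2·1 + 5·-1 + 4·3 + 5·-1 + 6·1 + 14·-1.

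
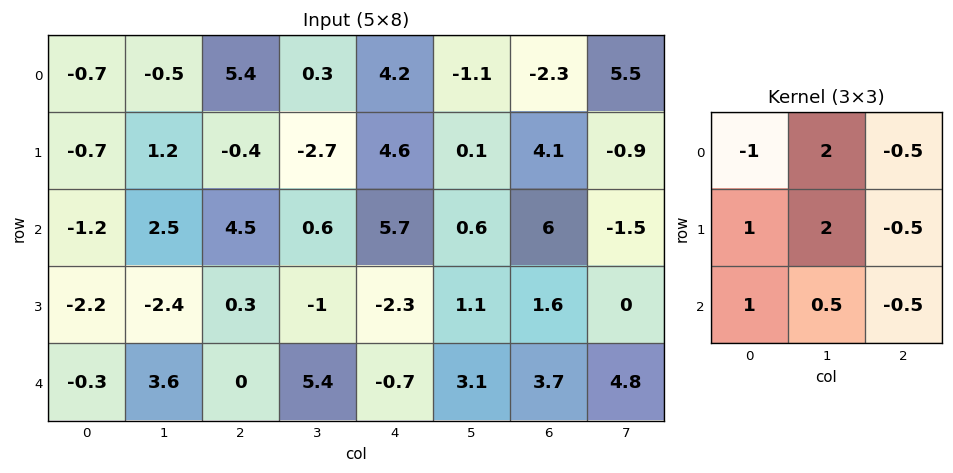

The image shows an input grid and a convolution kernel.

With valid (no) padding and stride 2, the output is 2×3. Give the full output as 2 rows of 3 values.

-3.3 -13.05 0.5
-1.7 -3.65 -9.4

Output[0,0]: The receptive field on the input at this output position is [-0.7 -0.5 5.4 / -0.7 1.2 -0.4 / -1.2 2.5 4.5]. Elementwise product with the kernel and sum: -0.7·-1 + -0.5·2 + 5.4·-0.5 + -0.7·1 + 1.2·2 + -0.4·-0.5 + -1.2·1 + 2.5·0.5 + 4.5·-0.5.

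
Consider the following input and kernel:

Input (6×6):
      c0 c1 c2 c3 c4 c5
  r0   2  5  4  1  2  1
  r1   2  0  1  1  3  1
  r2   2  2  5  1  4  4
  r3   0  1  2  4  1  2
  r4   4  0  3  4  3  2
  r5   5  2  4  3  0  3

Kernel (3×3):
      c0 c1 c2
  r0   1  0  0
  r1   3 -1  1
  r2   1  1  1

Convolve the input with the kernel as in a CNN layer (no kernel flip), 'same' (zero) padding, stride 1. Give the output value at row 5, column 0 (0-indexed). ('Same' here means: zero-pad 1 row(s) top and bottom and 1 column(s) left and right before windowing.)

The receptive field on the zero-padded input at this output position is [0 4 0 / 0 5 2 / 0 0 0]. Elementwise product with the kernel and sum: 0·1 + 0·3 + 5·-1 + 2·1 + 0·1 + 0·1 + 0·1.

-3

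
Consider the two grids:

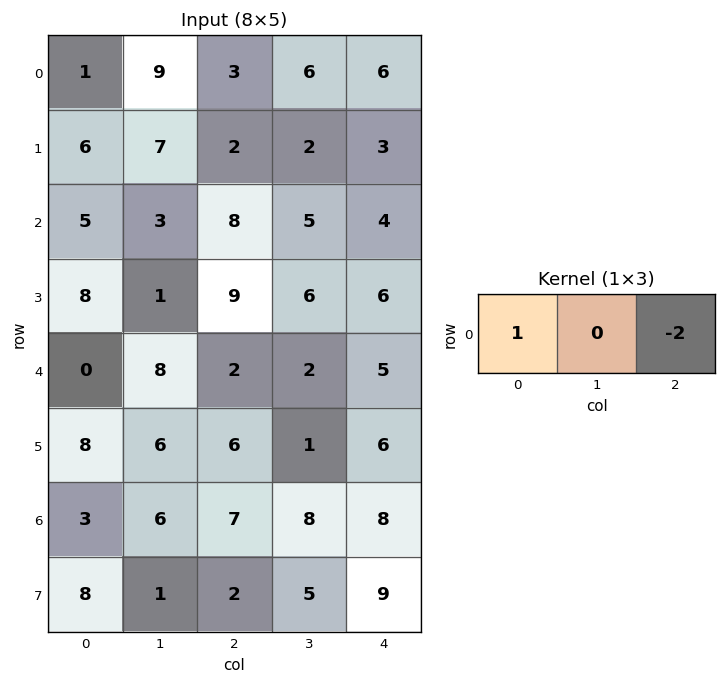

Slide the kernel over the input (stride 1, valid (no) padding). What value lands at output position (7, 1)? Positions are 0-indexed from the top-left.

The receptive field on the input at this output position is [1 2 5]. Elementwise product with the kernel and sum: 1·1 + 5·-2.

-9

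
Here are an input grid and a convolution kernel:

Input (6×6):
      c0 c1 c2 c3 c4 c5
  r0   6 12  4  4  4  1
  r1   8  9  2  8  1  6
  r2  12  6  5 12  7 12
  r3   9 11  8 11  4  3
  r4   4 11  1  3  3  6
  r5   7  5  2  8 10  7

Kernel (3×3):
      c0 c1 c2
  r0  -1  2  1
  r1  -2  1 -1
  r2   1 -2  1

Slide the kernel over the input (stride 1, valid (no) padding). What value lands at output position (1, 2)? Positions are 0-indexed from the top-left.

The receptive field on the input at this output position is [2 8 1 / 5 12 7 / 8 11 4]. Elementwise product with the kernel and sum: 2·-1 + 8·2 + 1·1 + 5·-2 + 12·1 + 7·-1 + 8·1 + 11·-2 + 4·1.

0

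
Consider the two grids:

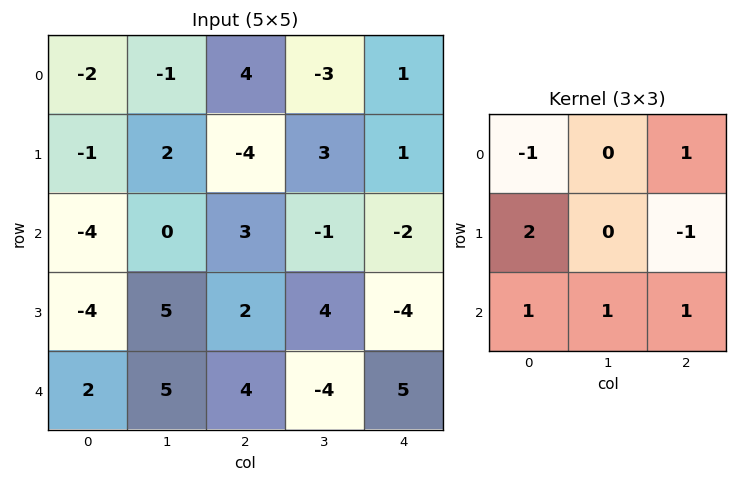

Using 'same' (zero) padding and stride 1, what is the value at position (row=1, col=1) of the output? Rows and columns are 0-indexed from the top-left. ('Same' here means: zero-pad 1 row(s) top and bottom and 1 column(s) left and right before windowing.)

7

The receptive field on the zero-padded input at this output position is [-2 -1 4 / -1 2 -4 / -4 0 3]. Elementwise product with the kernel and sum: -2·-1 + 4·1 + -1·2 + -4·-1 + -4·1 + 0·1 + 3·1.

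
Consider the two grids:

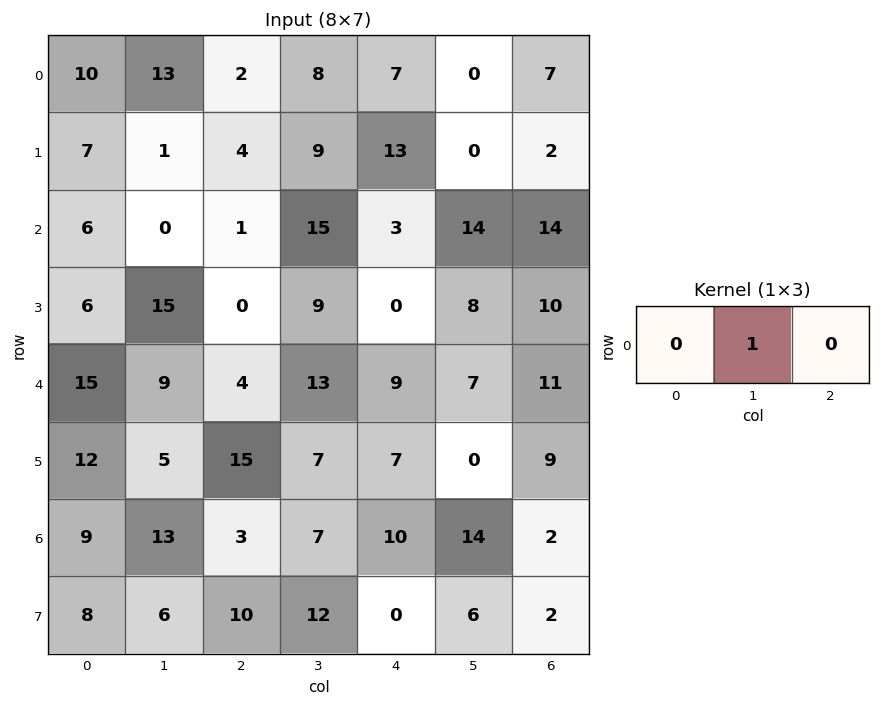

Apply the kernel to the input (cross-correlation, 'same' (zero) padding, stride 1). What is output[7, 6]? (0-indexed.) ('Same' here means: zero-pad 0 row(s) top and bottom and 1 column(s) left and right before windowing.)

2

The receptive field on the zero-padded input at this output position is [6 2 0]. Elementwise product with the kernel and sum: 2·1.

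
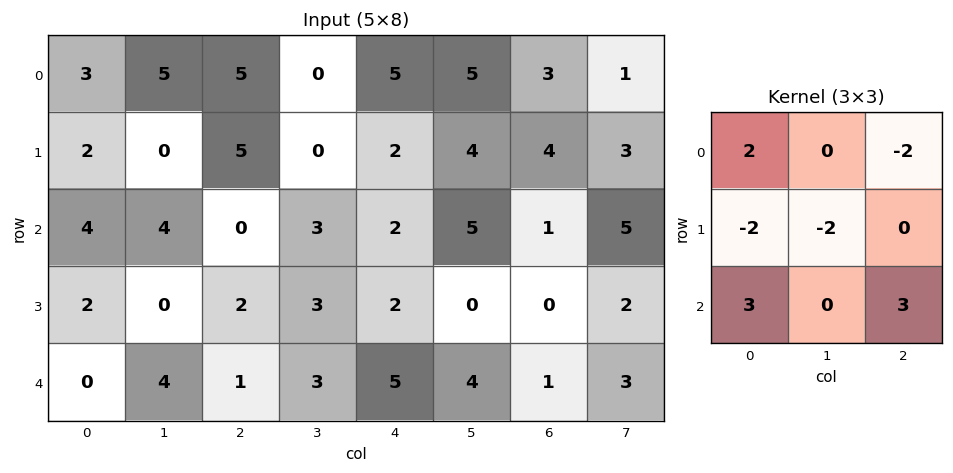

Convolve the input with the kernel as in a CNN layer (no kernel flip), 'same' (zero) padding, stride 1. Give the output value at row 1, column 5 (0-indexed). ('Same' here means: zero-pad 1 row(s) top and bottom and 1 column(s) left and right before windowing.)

The receptive field on the zero-padded input at this output position is [5 5 3 / 2 4 4 / 2 5 1]. Elementwise product with the kernel and sum: 5·2 + 3·-2 + 2·-2 + 4·-2 + 2·3 + 1·3.

1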